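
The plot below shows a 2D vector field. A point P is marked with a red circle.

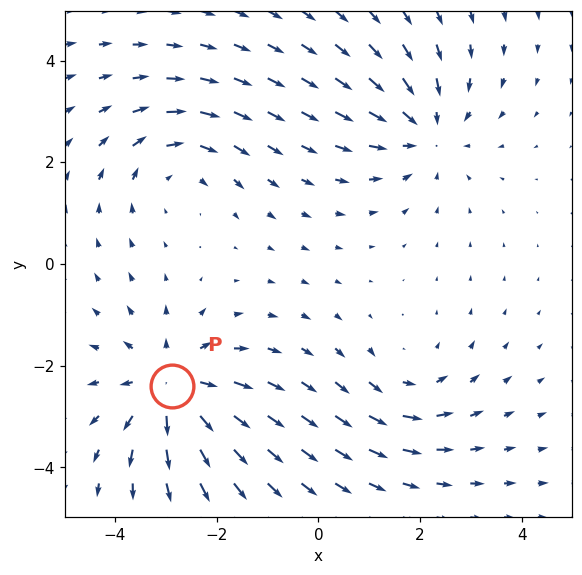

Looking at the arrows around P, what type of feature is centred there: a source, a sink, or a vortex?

source

At P (-2.9, -2.4) the arrows spread outward. Divergence about +4, curl ≈0 — positive divergence with near-zero curl is a source.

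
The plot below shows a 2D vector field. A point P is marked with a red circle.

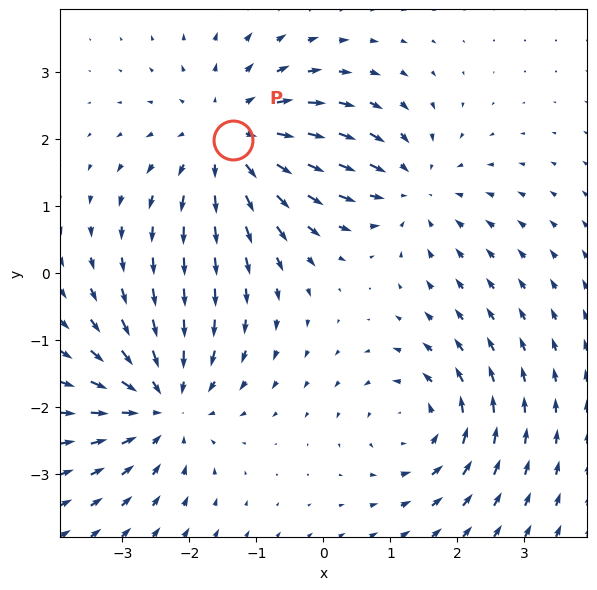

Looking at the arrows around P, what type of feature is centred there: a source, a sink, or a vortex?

source

At P (-1.4, 2.0) the arrows spread outward. Divergence about +4, curl ≈0 — positive divergence with near-zero curl is a source.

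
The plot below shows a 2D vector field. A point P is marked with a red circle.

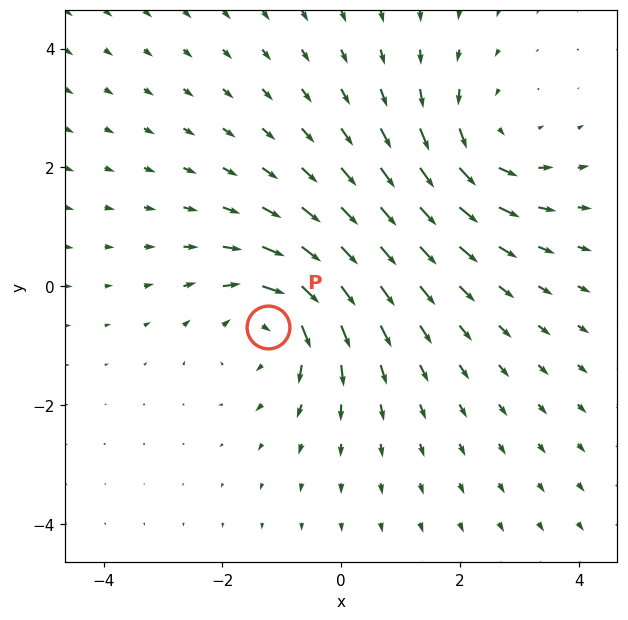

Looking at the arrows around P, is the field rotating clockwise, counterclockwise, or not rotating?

Near P at (-1.2, -0.7) the arrows circulate clockwise. The curl (z-component) there is about -4; negative curl means clockwise rotation.

clockwise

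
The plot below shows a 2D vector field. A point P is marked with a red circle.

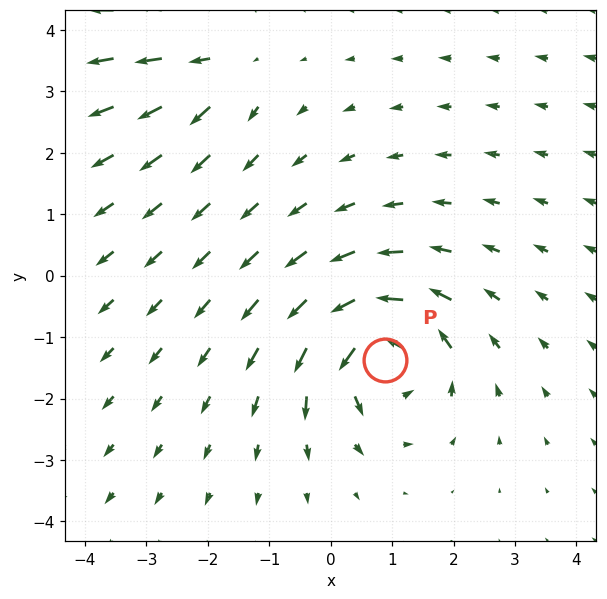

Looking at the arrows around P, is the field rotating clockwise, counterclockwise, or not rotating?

counterclockwise

Near P at (0.9, -1.4) the arrows circulate counterclockwise. The curl (z-component) there is about +6; positive curl means counterclockwise rotation.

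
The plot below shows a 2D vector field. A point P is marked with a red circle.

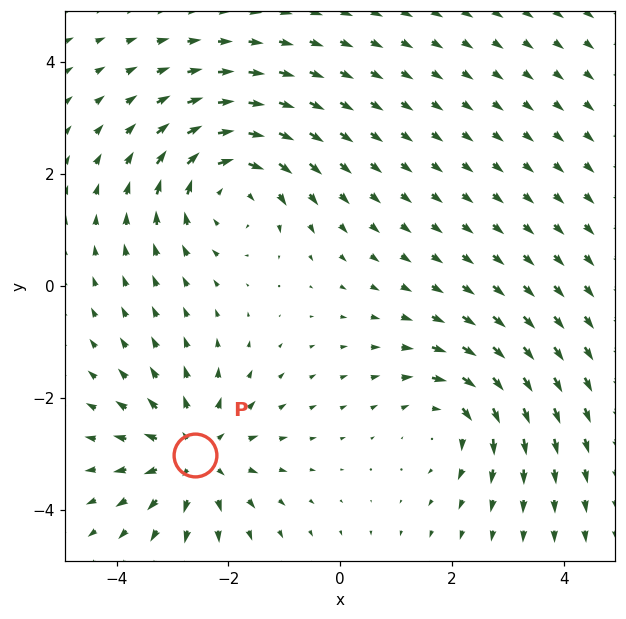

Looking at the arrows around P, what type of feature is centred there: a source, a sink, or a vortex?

At P (-2.6, -3.0) the arrows spread outward. Divergence about +4, curl ≈0 — positive divergence with near-zero curl is a source.

source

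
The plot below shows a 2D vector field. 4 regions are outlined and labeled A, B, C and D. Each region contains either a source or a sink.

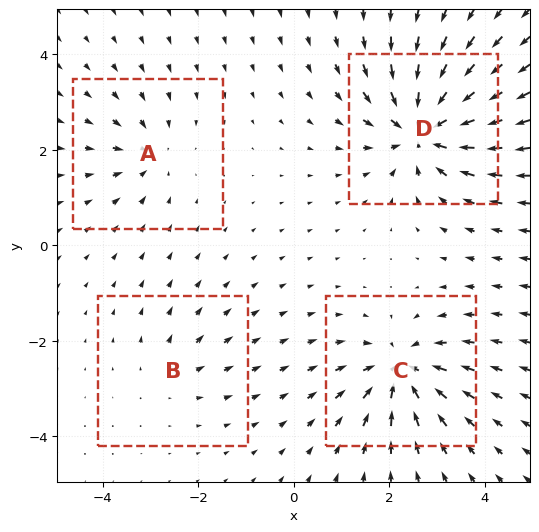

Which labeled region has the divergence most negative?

D

Divergence at each region's feature centre — A: about -4, B: about +2, C: about -6, D: about -8. Region D is most negative.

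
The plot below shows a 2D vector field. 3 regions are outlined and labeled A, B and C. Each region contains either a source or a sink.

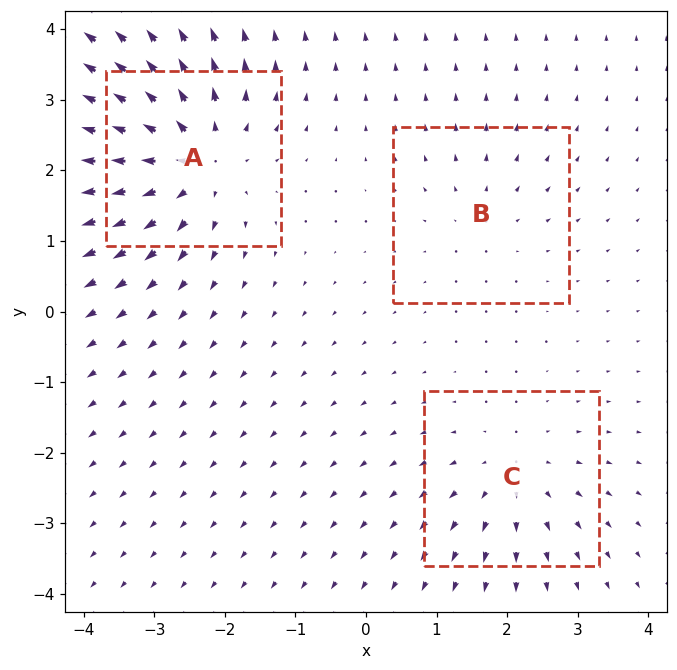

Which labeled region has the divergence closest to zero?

Divergence at each region's feature centre — A: about +5, B: about +2, C: about +3. Region B is closest to zero.

B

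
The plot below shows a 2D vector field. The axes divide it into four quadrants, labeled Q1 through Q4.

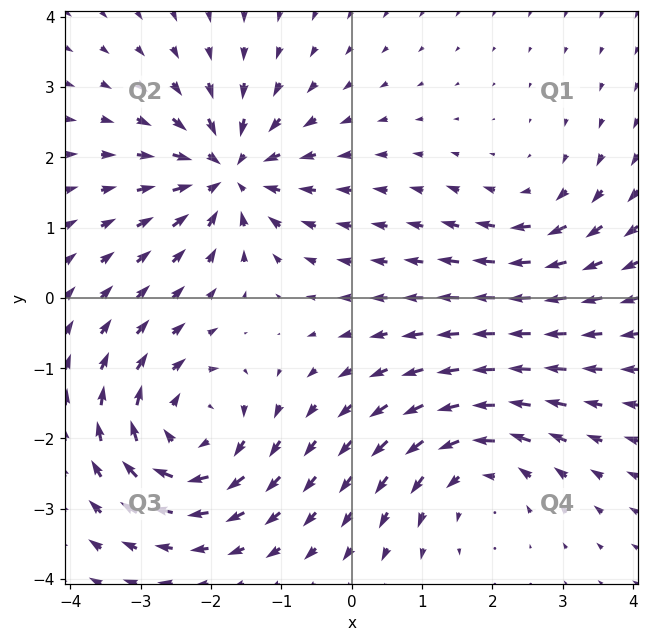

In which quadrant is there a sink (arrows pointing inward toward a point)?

Q2

The sink sits at approximately (-1.7, 1.8), which lies in quadrant Q2. The divergence there is about -6, negative as expected for a sink.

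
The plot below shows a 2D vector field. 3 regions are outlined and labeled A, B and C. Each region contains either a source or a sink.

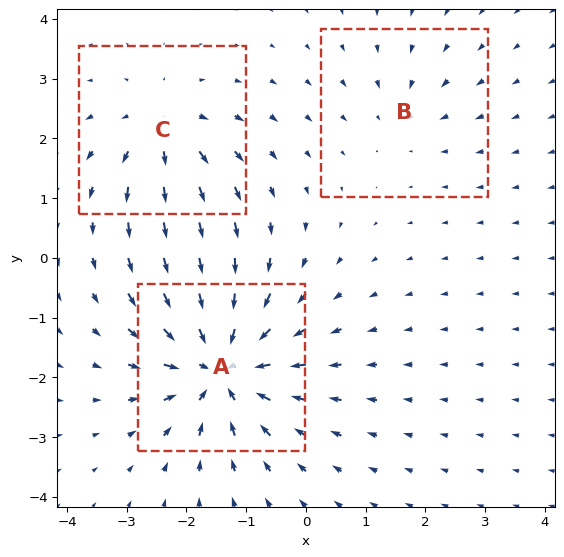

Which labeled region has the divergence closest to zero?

B

Divergence at each region's feature centre — A: about -6, B: about -2, C: about +3. Region B is closest to zero.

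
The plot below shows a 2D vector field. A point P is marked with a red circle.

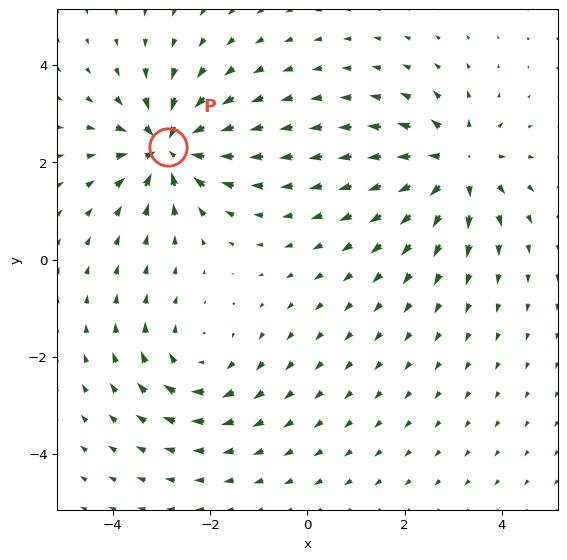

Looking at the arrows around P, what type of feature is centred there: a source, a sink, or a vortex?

sink

At P (-2.9, 2.3) the arrows converge inward. Divergence about -6, curl ≈0 — negative divergence with near-zero curl is a sink.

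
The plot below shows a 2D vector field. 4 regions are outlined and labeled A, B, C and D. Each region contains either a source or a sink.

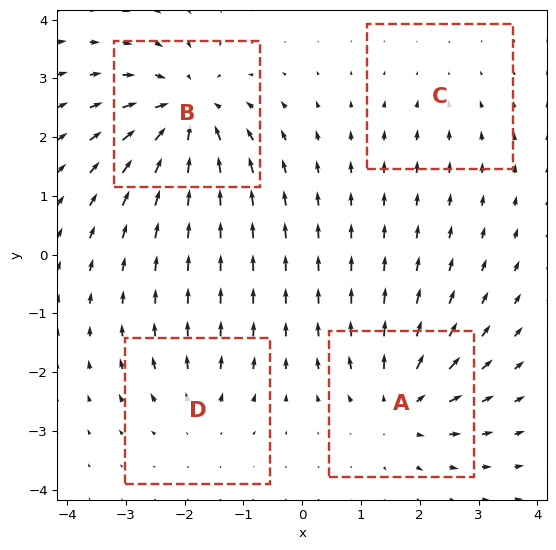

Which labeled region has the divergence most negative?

B

Divergence at each region's feature centre — A: about +6, B: about -7, C: about -2, D: about +3. Region B is most negative.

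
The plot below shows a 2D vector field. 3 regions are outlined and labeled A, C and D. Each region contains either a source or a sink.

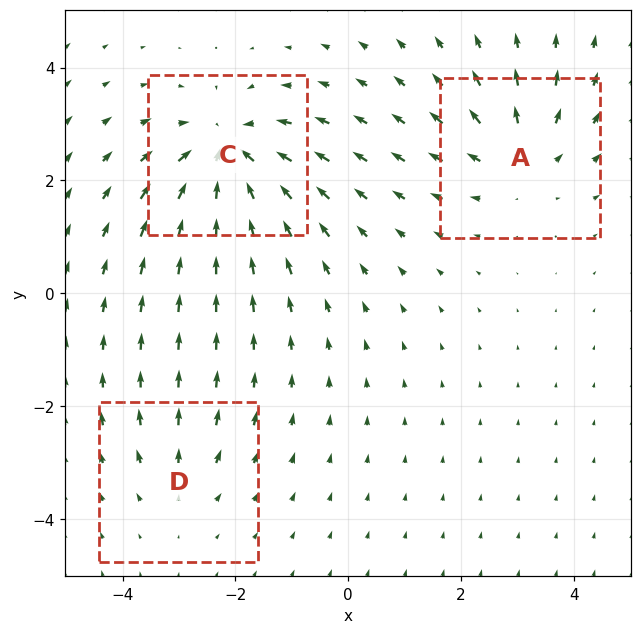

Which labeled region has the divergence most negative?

Divergence at each region's feature centre — A: about +3, C: about -5, D: about +2. Region C is most negative.

C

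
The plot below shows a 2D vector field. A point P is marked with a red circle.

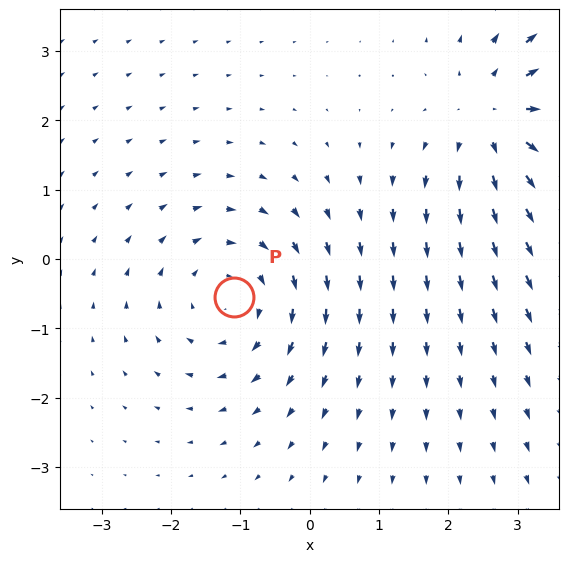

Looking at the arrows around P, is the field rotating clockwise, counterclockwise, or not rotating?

clockwise

Near P at (-1.1, -0.6) the arrows circulate clockwise. The curl (z-component) there is about -4; negative curl means clockwise rotation.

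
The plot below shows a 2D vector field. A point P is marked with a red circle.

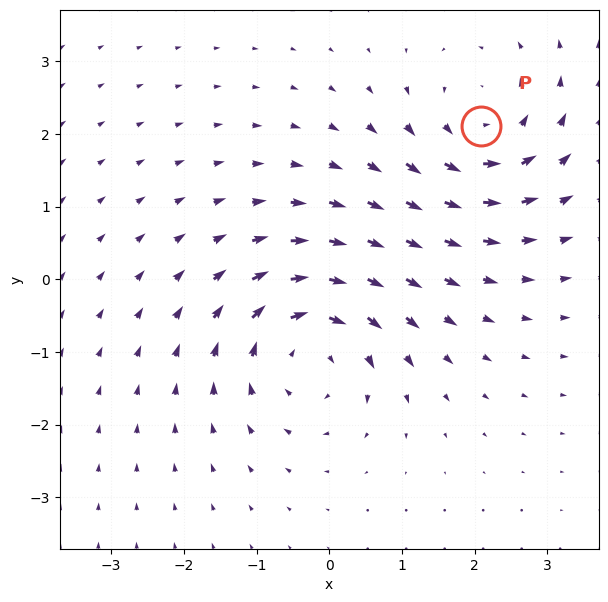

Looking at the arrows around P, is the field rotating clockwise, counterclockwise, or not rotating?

counterclockwise

Near P at (2.1, 2.1) the arrows circulate counterclockwise. The curl (z-component) there is about +4; positive curl means counterclockwise rotation.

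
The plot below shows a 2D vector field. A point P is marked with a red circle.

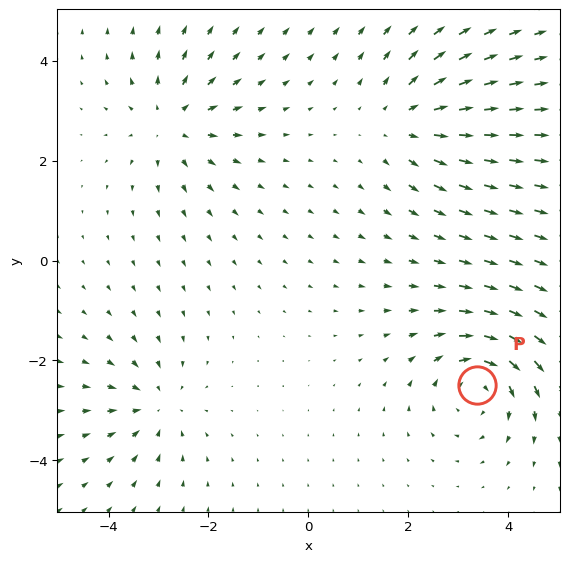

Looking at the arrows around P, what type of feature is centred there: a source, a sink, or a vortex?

vortex

At P (3.4, -2.5) the arrows circulate clockwise. Divergence ≈0, curl about -5 — near-zero divergence with nonzero curl is a vortex.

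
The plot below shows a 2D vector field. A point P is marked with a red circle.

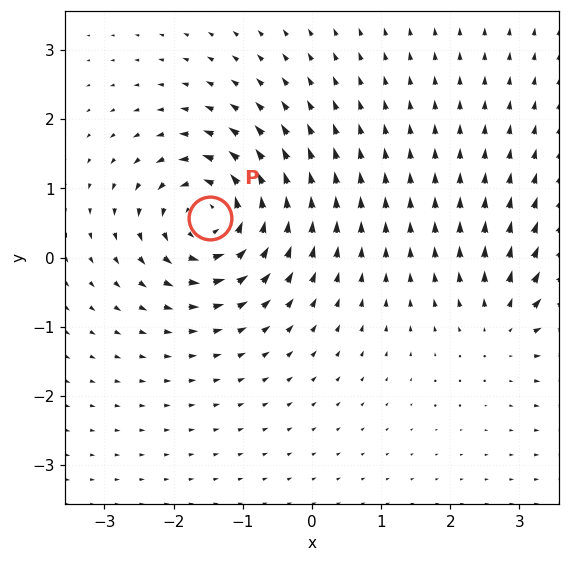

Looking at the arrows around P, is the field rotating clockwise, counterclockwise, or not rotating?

Near P at (-1.5, 0.6) the arrows circulate counterclockwise. The curl (z-component) there is about +6; positive curl means counterclockwise rotation.

counterclockwise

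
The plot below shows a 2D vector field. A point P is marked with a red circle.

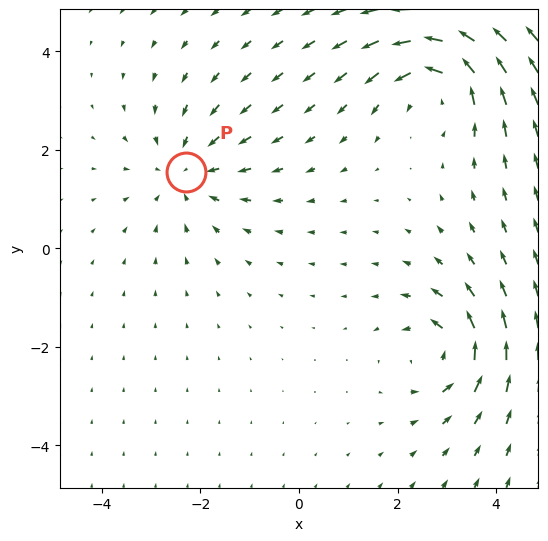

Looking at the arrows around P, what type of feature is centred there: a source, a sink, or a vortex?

sink

At P (-2.3, 1.6) the arrows converge inward. Divergence about -3, curl ≈0 — negative divergence with near-zero curl is a sink.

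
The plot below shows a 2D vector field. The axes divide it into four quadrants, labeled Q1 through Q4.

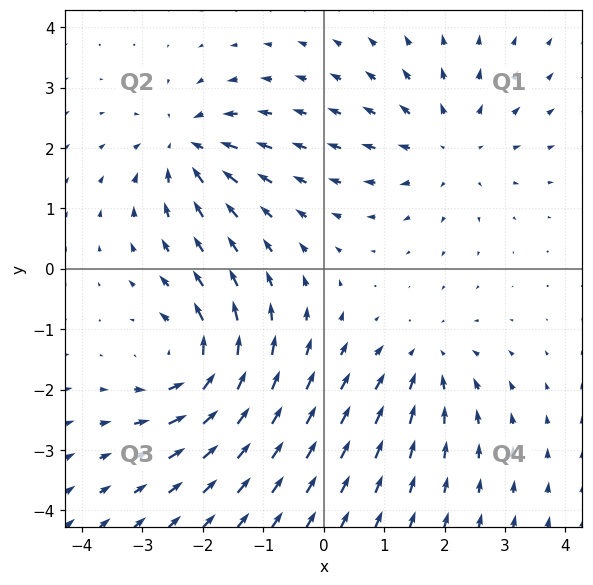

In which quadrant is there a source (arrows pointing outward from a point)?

Q1

The source sits at approximately (2.1, 2.0), which lies in quadrant Q1. The divergence there is about +3, positive as expected for a source.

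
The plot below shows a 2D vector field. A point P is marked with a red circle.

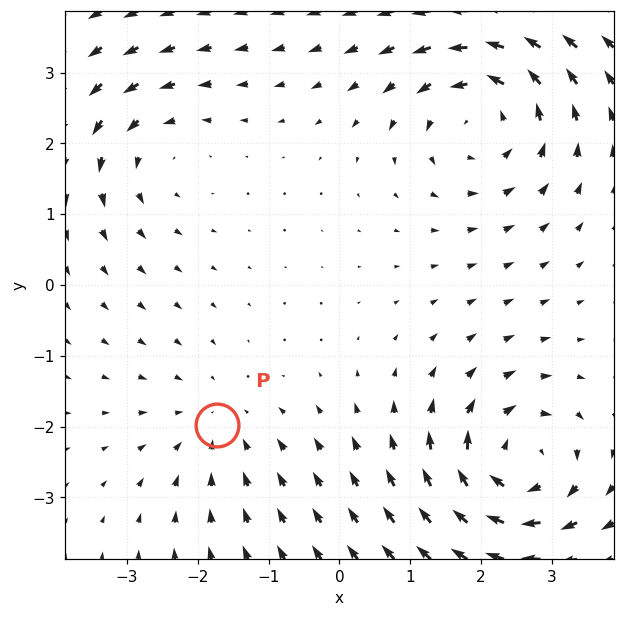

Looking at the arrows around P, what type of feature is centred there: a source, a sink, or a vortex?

At P (-1.7, -2.0) the arrows converge inward. Divergence about -2, curl ≈0 — negative divergence with near-zero curl is a sink.

sink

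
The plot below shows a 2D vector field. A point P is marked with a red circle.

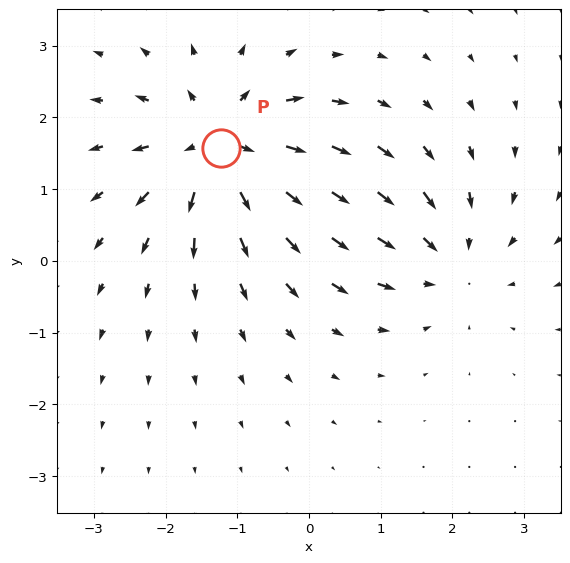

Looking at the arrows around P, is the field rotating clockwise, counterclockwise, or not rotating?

not rotating

Near P at (-1.2, 1.6) the arrows show no circulation. The curl there is ≈0.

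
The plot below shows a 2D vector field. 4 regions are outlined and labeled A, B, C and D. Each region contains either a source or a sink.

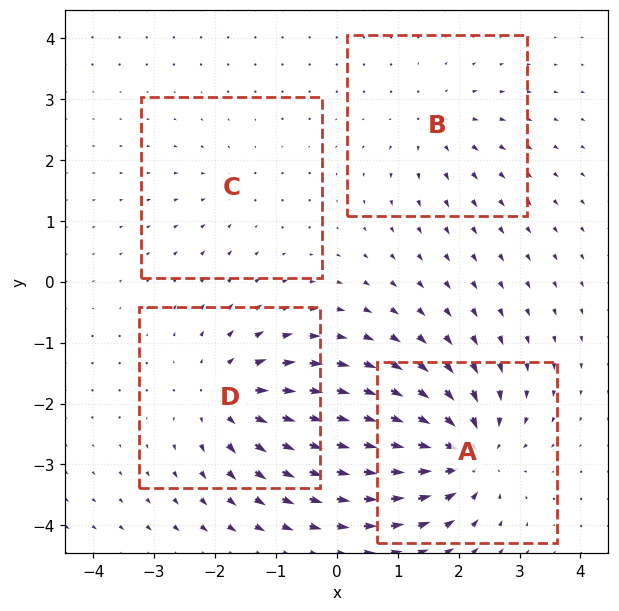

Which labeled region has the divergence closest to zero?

C

Divergence at each region's feature centre — A: about -8, B: about +4, C: about -2, D: about +6. Region C is closest to zero.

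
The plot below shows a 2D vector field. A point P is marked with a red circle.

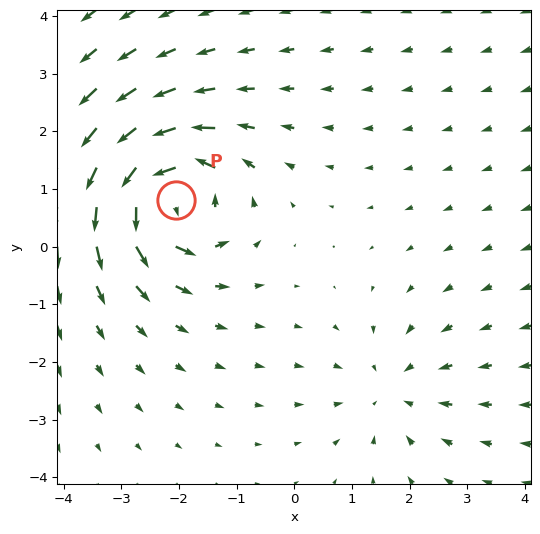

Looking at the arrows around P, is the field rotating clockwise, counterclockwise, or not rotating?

counterclockwise

Near P at (-2.0, 0.8) the arrows circulate counterclockwise. The curl (z-component) there is about +6; positive curl means counterclockwise rotation.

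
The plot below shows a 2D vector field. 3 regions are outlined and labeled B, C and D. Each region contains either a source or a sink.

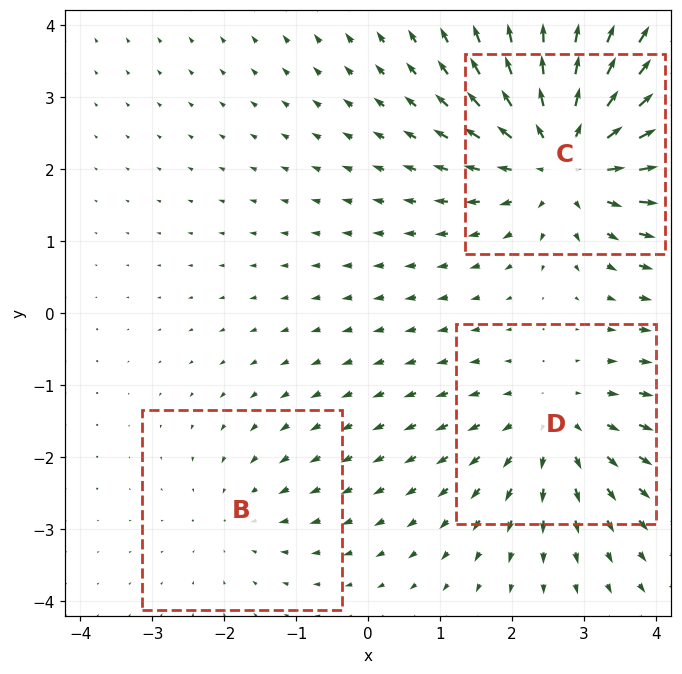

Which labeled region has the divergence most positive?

Divergence at each region's feature centre — B: about -2, C: about +5, D: about +3. Region C is most positive.

C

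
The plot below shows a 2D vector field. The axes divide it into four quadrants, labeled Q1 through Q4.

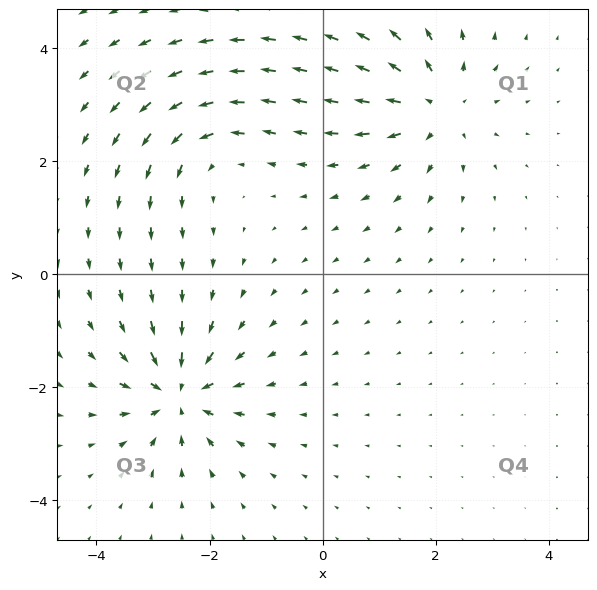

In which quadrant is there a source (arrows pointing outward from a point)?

The source sits at approximately (2.0, 3.0), which lies in quadrant Q1. The divergence there is about +5, positive as expected for a source.

Q1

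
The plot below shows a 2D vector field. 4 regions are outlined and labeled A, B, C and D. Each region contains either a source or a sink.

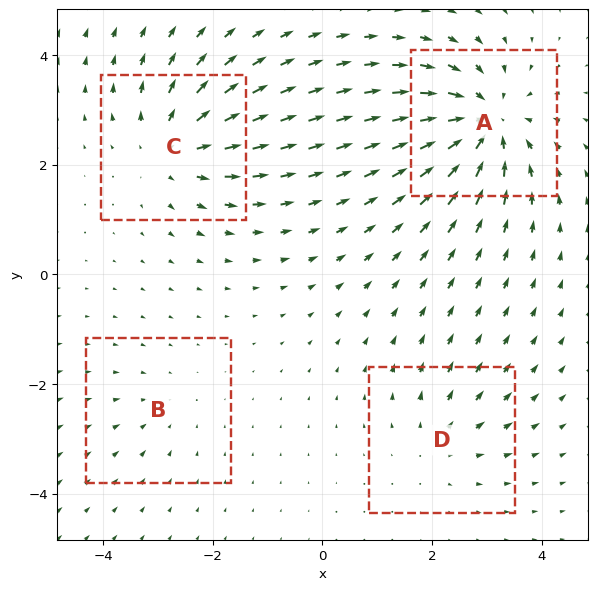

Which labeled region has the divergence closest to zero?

Divergence at each region's feature centre — A: about -7, B: about -2, C: about +5, D: about +3. Region B is closest to zero.

B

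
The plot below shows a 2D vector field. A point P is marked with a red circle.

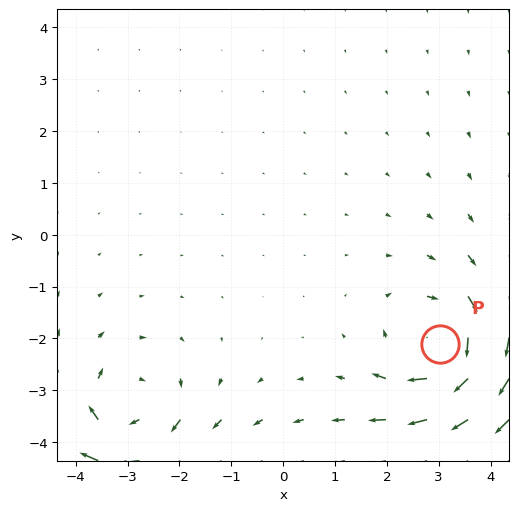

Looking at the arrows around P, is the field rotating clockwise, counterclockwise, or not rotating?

clockwise

Near P at (3.0, -2.1) the arrows circulate clockwise. The curl (z-component) there is about -3; negative curl means clockwise rotation.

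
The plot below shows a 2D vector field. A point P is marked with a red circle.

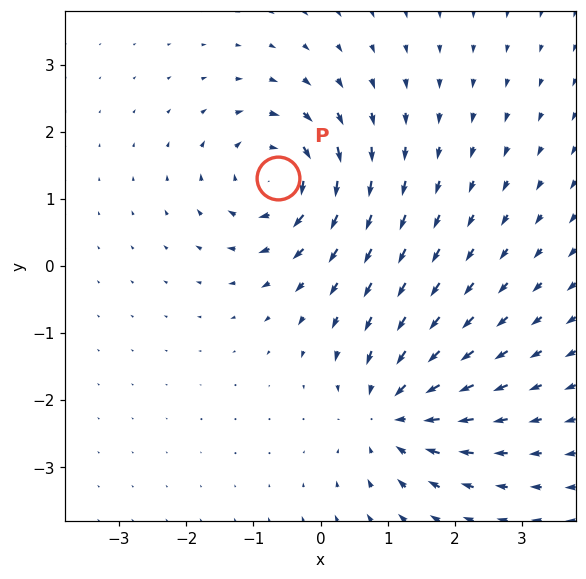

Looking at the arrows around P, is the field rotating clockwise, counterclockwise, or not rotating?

Near P at (-0.6, 1.3) the arrows circulate clockwise. The curl (z-component) there is about -5; negative curl means clockwise rotation.

clockwise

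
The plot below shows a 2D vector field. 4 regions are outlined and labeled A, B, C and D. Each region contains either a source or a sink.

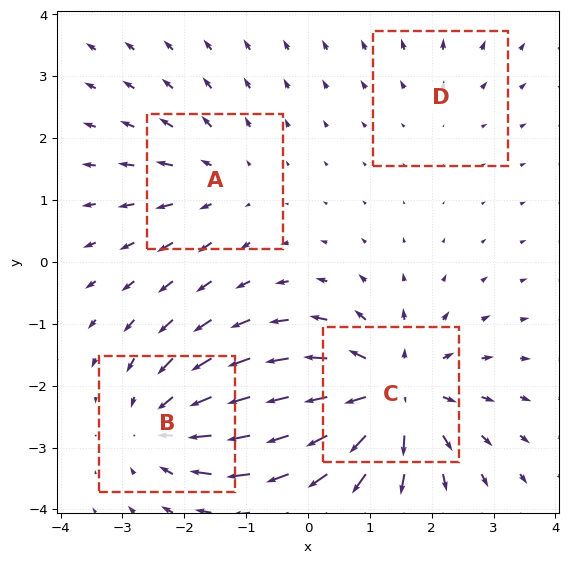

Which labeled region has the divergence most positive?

C

Divergence at each region's feature centre — A: about +3, B: about -5, C: about +7, D: about +2. Region C is most positive.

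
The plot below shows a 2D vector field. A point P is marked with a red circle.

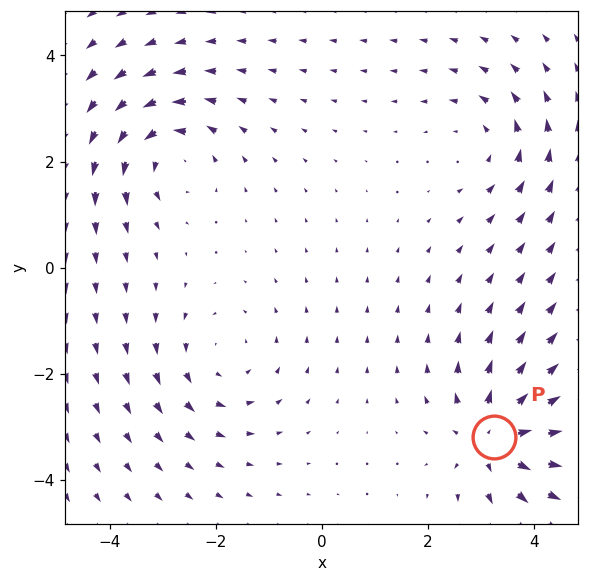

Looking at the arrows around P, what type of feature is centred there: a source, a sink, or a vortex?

At P (3.2, -3.2) the arrows spread outward. Divergence about +6, curl ≈0 — positive divergence with near-zero curl is a source.

source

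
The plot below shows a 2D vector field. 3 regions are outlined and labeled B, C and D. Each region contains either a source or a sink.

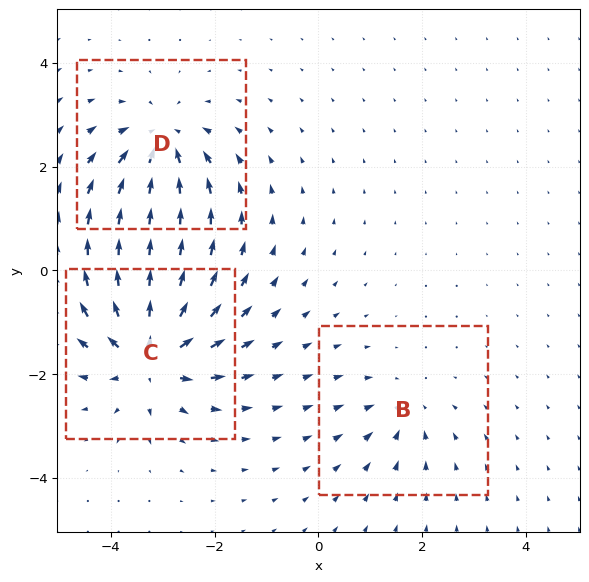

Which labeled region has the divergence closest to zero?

Divergence at each region's feature centre — B: about -3, C: about +6, D: about -4. Region B is closest to zero.

B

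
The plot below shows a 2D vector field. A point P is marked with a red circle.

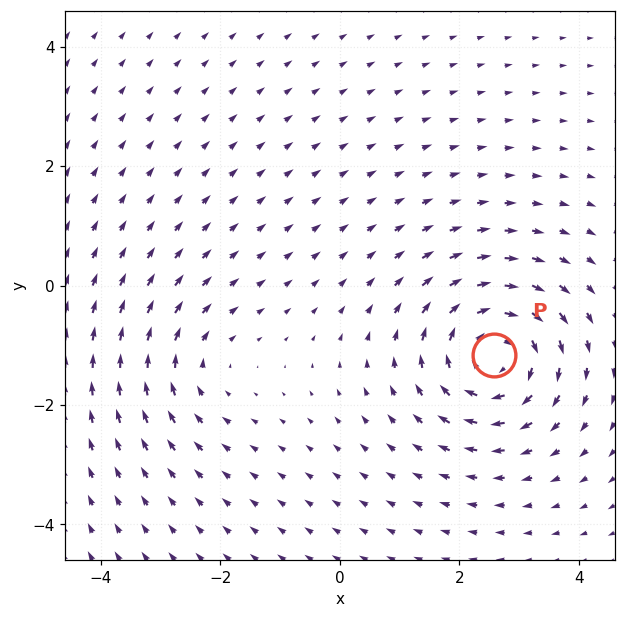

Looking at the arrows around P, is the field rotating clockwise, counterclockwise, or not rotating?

Near P at (2.6, -1.2) the arrows circulate clockwise. The curl (z-component) there is about -5; negative curl means clockwise rotation.

clockwise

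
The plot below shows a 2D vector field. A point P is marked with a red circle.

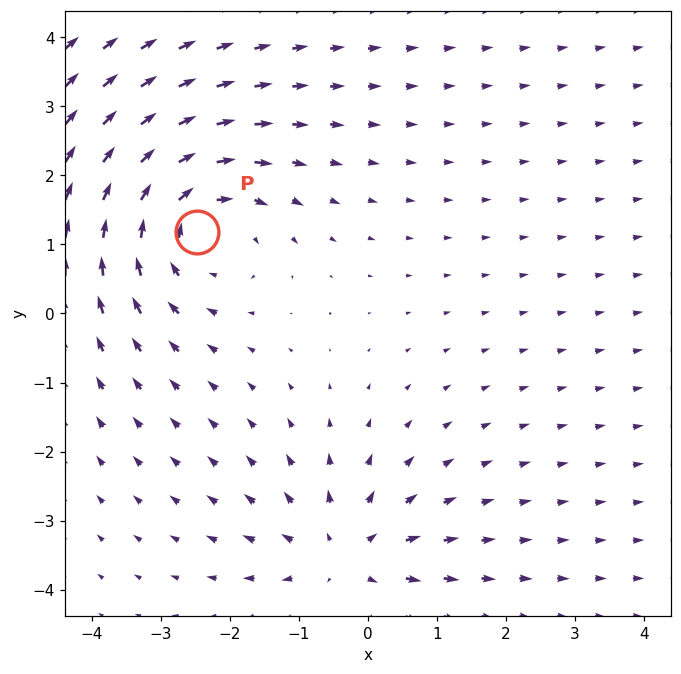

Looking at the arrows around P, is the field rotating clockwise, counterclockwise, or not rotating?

clockwise

Near P at (-2.5, 1.2) the arrows circulate clockwise. The curl (z-component) there is about -4; negative curl means clockwise rotation.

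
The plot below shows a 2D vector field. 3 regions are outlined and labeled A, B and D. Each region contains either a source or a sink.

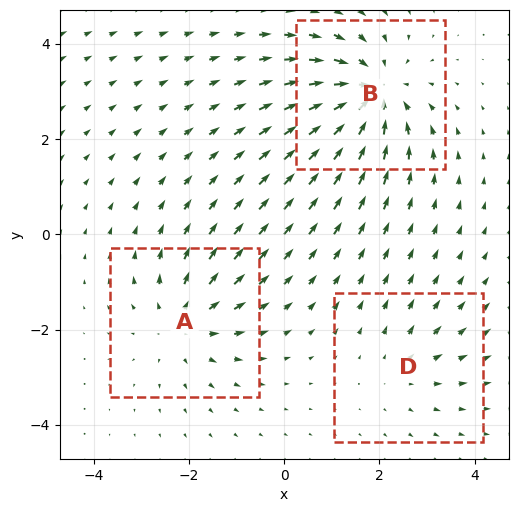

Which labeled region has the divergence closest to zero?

Divergence at each region's feature centre — A: about +3, B: about -5, D: about +2. Region D is closest to zero.

D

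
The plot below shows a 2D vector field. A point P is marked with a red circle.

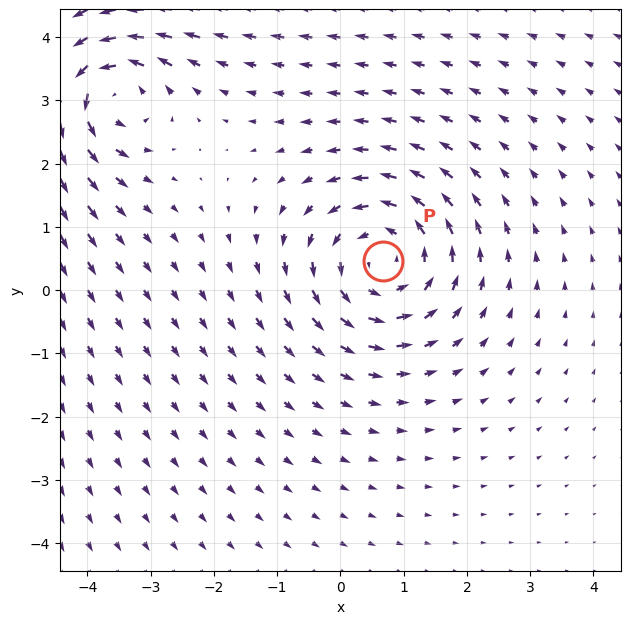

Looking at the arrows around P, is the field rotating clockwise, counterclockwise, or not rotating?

counterclockwise

Near P at (0.7, 0.5) the arrows circulate counterclockwise. The curl (z-component) there is about +3; positive curl means counterclockwise rotation.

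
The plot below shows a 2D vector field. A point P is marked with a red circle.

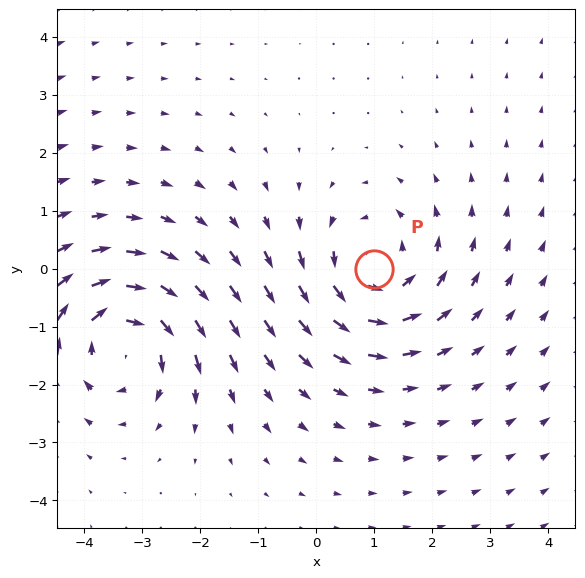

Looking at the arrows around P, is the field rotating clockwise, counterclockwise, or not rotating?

Near P at (1.0, -0.0) the arrows circulate counterclockwise. The curl (z-component) there is about +3; positive curl means counterclockwise rotation.

counterclockwise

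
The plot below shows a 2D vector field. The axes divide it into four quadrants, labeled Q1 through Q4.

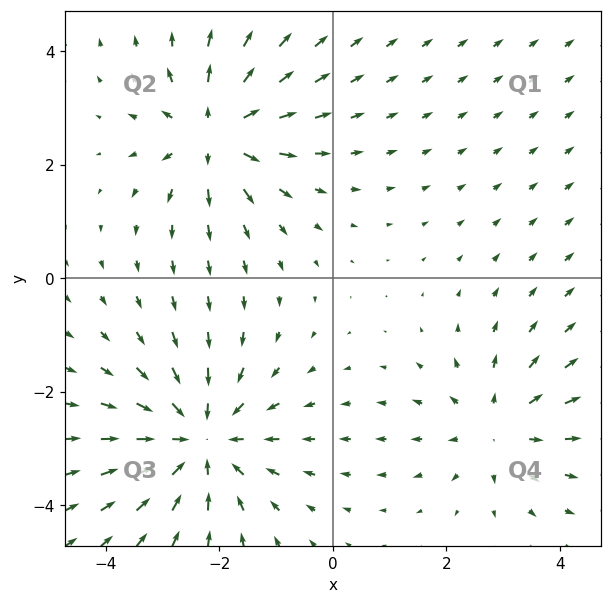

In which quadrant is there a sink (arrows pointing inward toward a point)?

The sink sits at approximately (-2.3, -2.8), which lies in quadrant Q3. The divergence there is about -4, negative as expected for a sink.

Q3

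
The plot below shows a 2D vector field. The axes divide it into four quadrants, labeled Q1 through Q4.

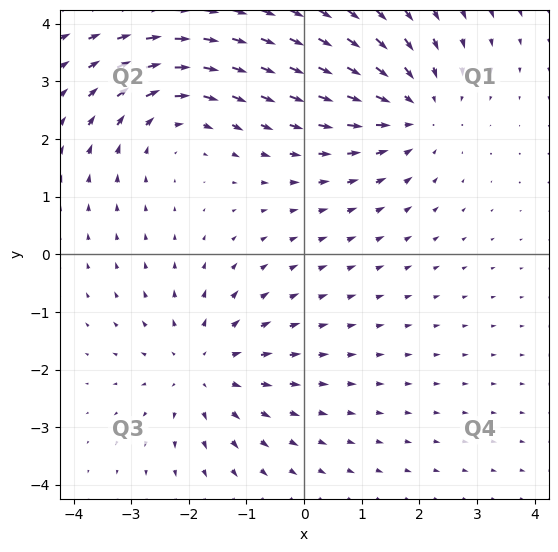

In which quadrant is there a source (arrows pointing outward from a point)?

Q3

The source sits at approximately (-1.7, -2.0), which lies in quadrant Q3. The divergence there is about +3, positive as expected for a source.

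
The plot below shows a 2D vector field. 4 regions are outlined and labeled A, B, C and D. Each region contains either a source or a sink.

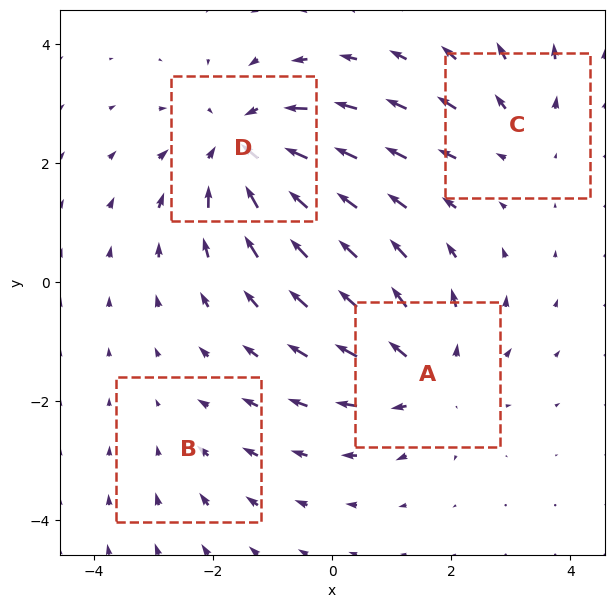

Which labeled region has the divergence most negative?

Divergence at each region's feature centre — A: about +5, B: about -2, C: about +3, D: about -6. Region D is most negative.

D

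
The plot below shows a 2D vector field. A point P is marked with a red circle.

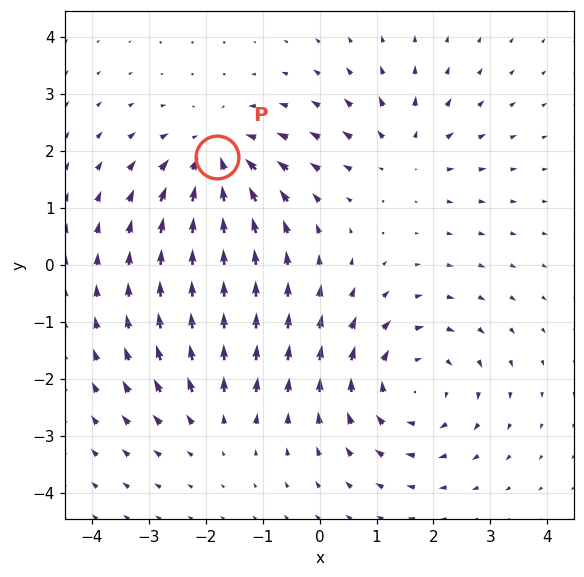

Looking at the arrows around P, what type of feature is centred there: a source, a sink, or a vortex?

sink

At P (-1.8, 1.9) the arrows converge inward. Divergence about -5, curl ≈0 — negative divergence with near-zero curl is a sink.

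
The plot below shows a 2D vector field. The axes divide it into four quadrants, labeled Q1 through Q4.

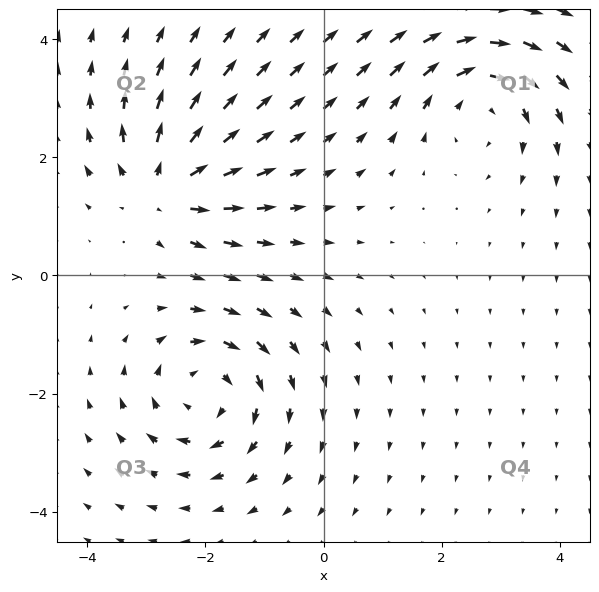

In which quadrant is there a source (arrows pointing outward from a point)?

Q2

The source sits at approximately (-2.7, 1.5), which lies in quadrant Q2. The divergence there is about +6, positive as expected for a source.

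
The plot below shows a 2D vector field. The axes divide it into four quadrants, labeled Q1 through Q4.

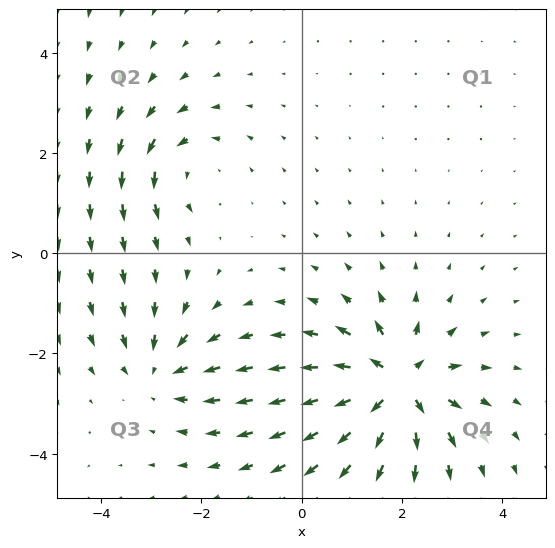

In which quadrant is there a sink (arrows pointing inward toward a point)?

Q3

The sink sits at approximately (-2.8, -2.3), which lies in quadrant Q3. The divergence there is about -3, negative as expected for a sink.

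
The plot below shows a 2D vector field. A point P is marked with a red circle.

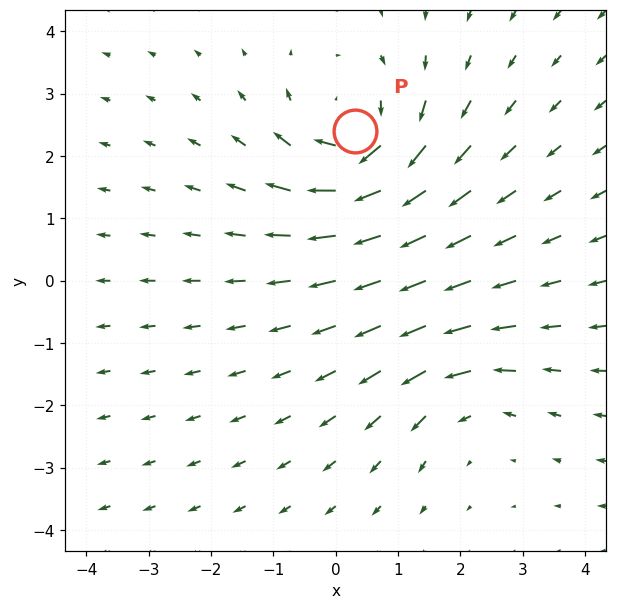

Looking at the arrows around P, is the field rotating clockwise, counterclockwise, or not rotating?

Near P at (0.3, 2.4) the arrows circulate clockwise. The curl (z-component) there is about -5; negative curl means clockwise rotation.

clockwise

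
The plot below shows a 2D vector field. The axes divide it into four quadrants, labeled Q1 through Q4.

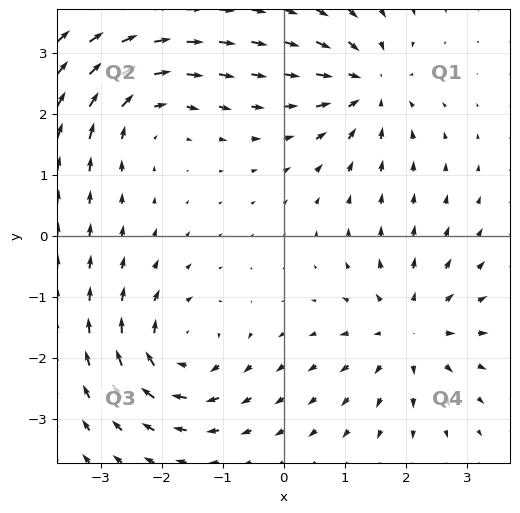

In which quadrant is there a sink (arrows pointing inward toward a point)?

The sink sits at approximately (1.4, 2.5), which lies in quadrant Q1. The divergence there is about -3, negative as expected for a sink.

Q1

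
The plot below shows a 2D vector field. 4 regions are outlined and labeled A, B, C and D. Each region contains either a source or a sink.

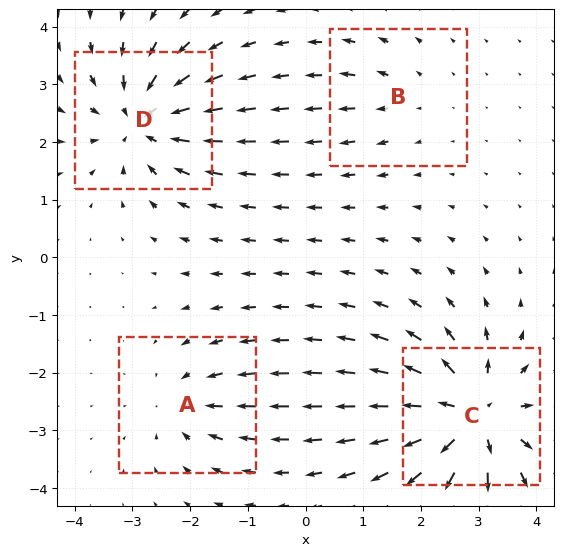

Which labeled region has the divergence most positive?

C

Divergence at each region's feature centre — A: about -4, B: about +2, C: about +8, D: about -6. Region C is most positive.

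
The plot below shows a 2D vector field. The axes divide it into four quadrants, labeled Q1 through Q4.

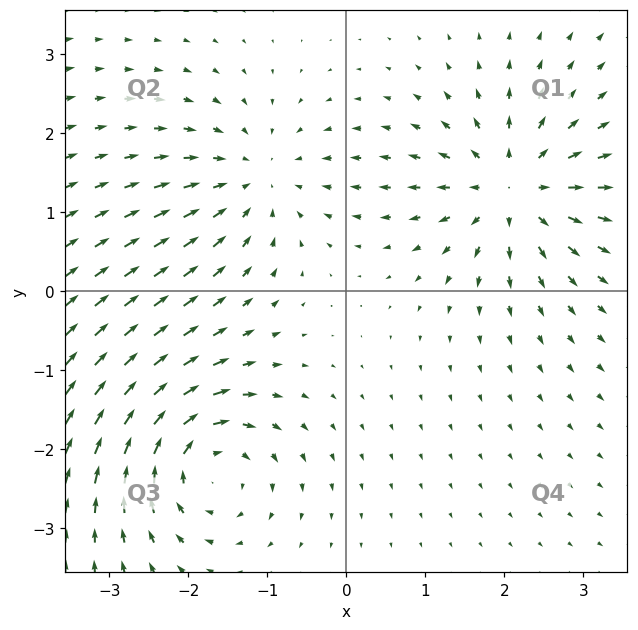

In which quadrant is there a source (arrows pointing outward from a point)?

Q1

The source sits at approximately (2.1, 1.3), which lies in quadrant Q1. The divergence there is about +7, positive as expected for a source.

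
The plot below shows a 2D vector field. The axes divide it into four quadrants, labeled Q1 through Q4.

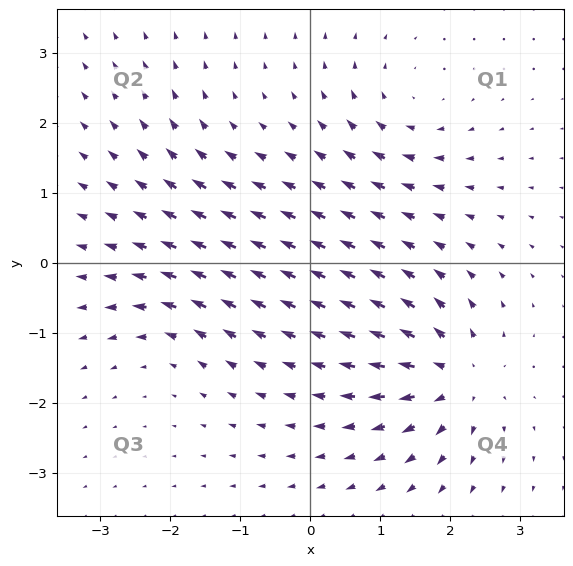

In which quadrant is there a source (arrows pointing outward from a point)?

The source sits at approximately (2.1, -1.6), which lies in quadrant Q4. The divergence there is about +7, positive as expected for a source.

Q4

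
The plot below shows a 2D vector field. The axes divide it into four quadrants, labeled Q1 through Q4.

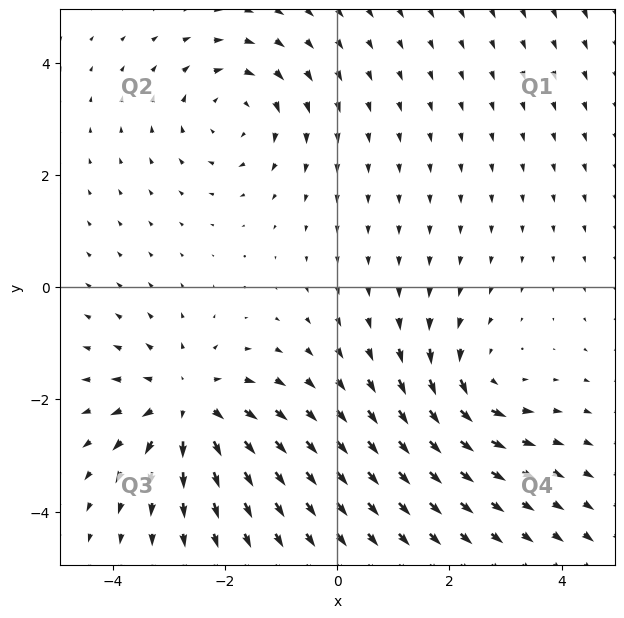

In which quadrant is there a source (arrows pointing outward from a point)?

Q3

The source sits at approximately (-2.7, -2.1), which lies in quadrant Q3. The divergence there is about +4, positive as expected for a source.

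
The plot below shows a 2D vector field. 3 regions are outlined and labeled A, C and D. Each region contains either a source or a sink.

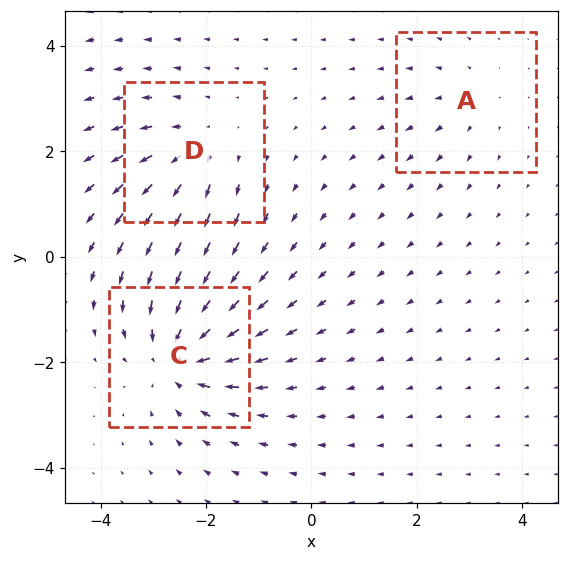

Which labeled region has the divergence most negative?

Divergence at each region's feature centre — A: about +2, C: about -5, D: about +3. Region C is most negative.

C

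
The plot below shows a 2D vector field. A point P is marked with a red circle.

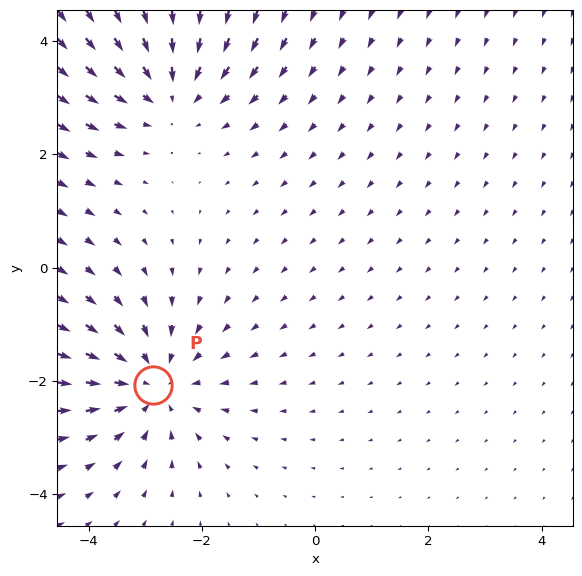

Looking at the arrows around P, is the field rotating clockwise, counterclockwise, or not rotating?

not rotating

Near P at (-2.9, -2.1) the arrows show no circulation. The curl there is ≈0.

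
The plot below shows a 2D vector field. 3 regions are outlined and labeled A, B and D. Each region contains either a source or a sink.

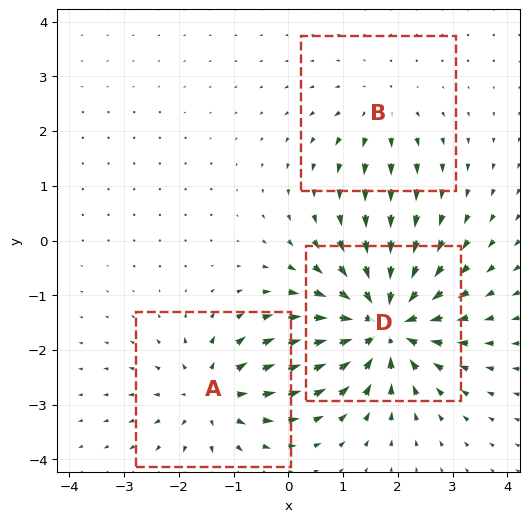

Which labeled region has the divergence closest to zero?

B

Divergence at each region's feature centre — A: about +4, B: about +2, D: about -6. Region B is closest to zero.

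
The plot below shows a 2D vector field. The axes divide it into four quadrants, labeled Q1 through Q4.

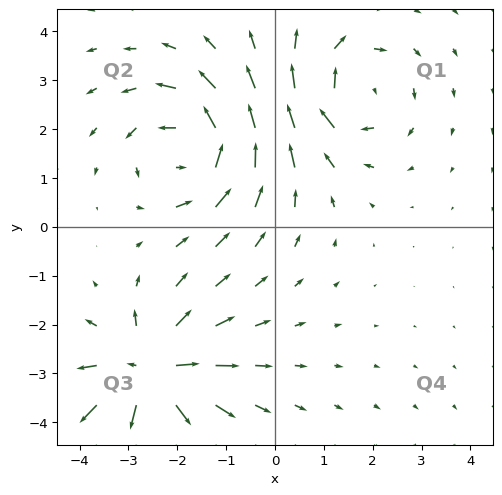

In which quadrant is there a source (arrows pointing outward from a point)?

Q3

The source sits at approximately (-2.6, -3.0), which lies in quadrant Q3. The divergence there is about +6, positive as expected for a source.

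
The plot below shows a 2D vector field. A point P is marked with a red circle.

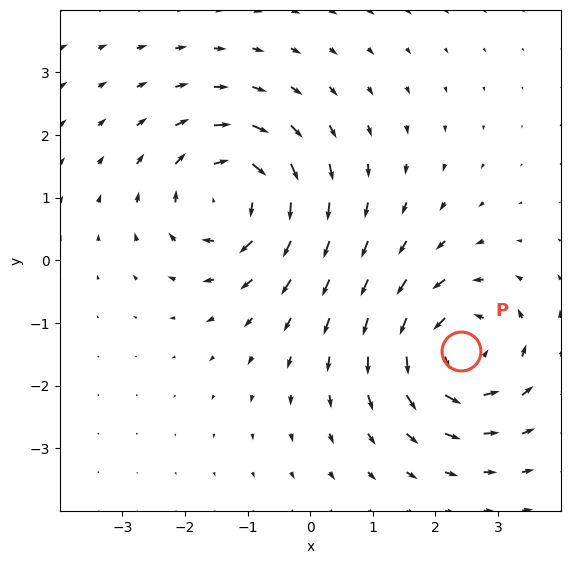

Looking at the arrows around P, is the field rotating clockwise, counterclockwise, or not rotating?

Near P at (2.4, -1.4) the arrows circulate counterclockwise. The curl (z-component) there is about +6; positive curl means counterclockwise rotation.

counterclockwise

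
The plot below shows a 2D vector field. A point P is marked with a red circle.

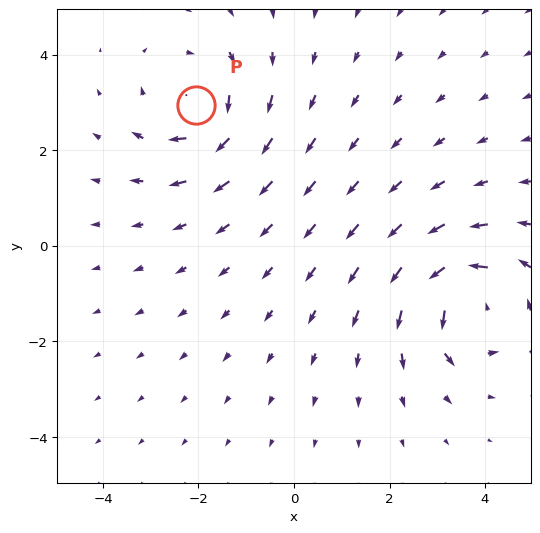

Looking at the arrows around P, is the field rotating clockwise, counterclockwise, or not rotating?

clockwise

Near P at (-2.0, 2.9) the arrows circulate clockwise. The curl (z-component) there is about -4; negative curl means clockwise rotation.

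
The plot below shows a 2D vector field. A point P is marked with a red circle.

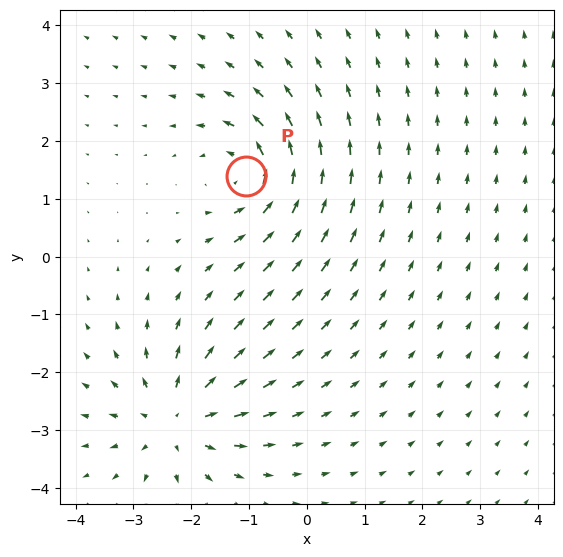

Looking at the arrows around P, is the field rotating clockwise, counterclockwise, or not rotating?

counterclockwise

Near P at (-1.1, 1.4) the arrows circulate counterclockwise. The curl (z-component) there is about +4; positive curl means counterclockwise rotation.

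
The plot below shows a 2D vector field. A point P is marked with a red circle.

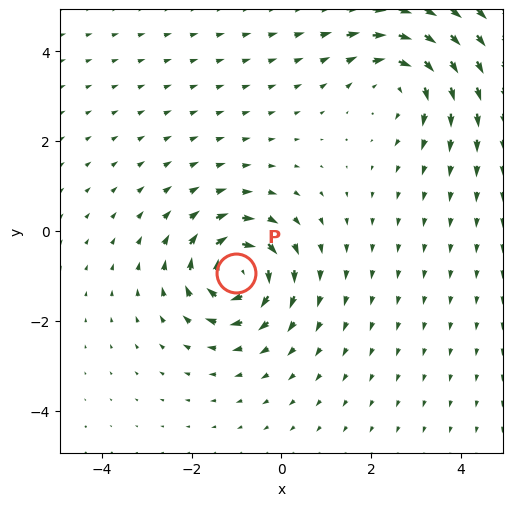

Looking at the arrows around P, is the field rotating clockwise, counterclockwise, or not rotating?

Near P at (-1.0, -0.9) the arrows circulate clockwise. The curl (z-component) there is about -7; negative curl means clockwise rotation.

clockwise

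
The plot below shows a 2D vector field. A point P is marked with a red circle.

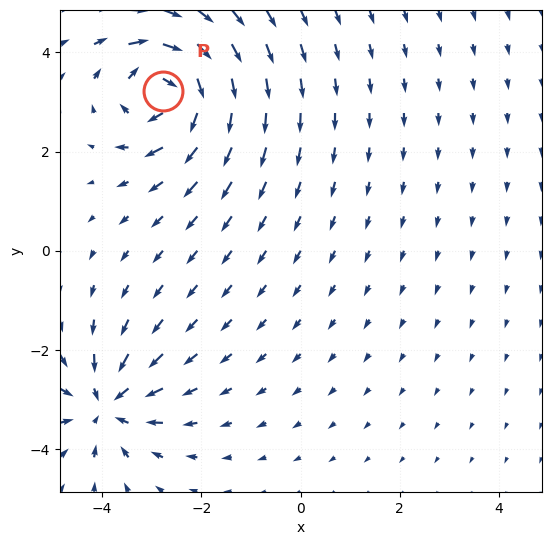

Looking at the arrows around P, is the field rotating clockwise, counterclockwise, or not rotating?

Near P at (-2.8, 3.2) the arrows circulate clockwise. The curl (z-component) there is about -5; negative curl means clockwise rotation.

clockwise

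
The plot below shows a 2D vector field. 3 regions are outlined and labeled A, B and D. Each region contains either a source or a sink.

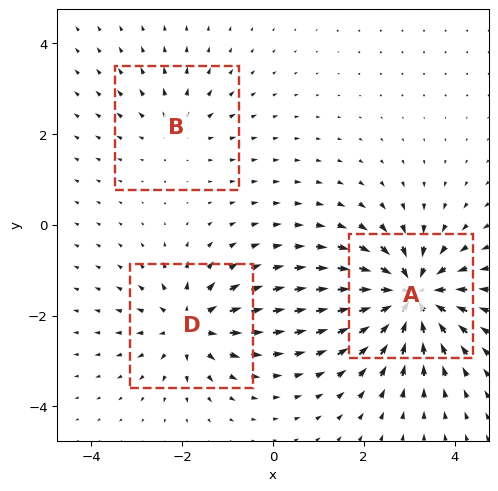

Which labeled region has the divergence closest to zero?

Divergence at each region's feature centre — A: about -6, B: about +2, D: about +4. Region B is closest to zero.

B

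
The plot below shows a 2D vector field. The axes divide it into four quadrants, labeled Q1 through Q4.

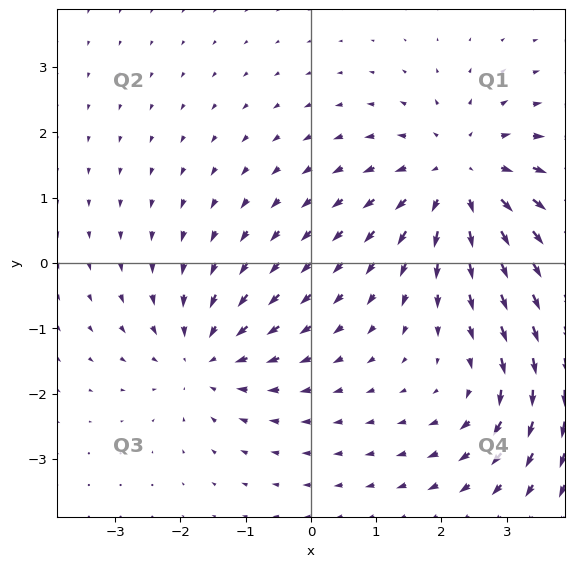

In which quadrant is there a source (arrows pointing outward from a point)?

The source sits at approximately (2.3, 1.3), which lies in quadrant Q1. The divergence there is about +4, positive as expected for a source.

Q1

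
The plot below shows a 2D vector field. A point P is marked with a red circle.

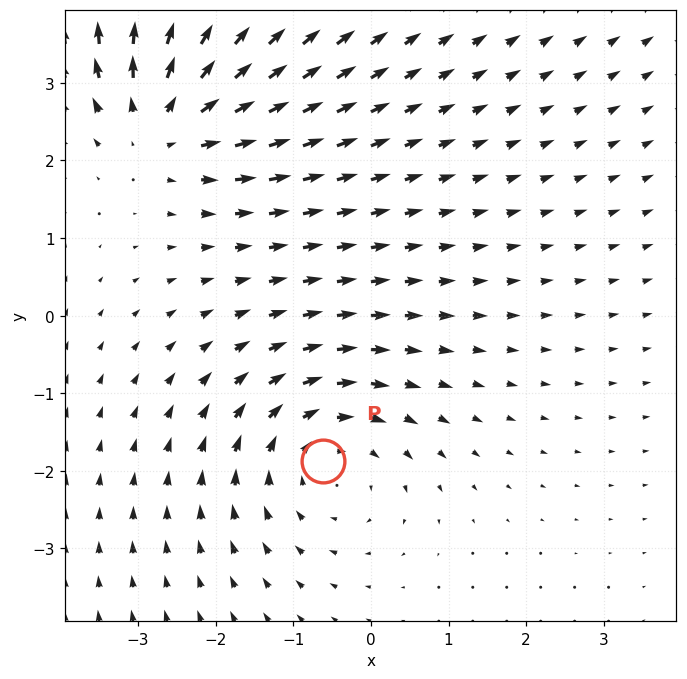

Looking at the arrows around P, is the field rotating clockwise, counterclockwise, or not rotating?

clockwise

Near P at (-0.6, -1.9) the arrows circulate clockwise. The curl (z-component) there is about -3; negative curl means clockwise rotation.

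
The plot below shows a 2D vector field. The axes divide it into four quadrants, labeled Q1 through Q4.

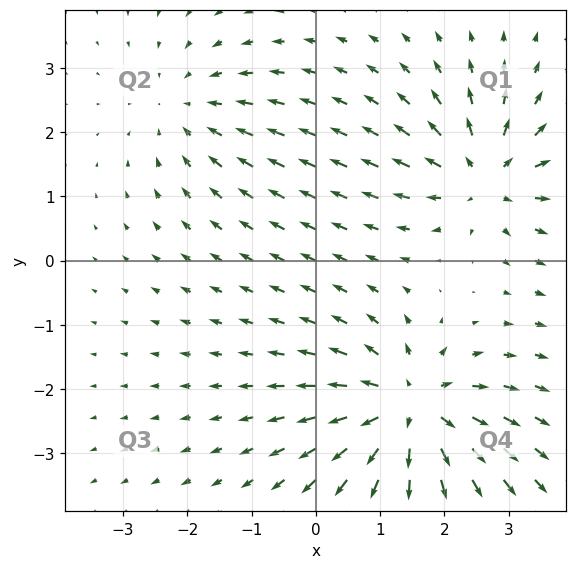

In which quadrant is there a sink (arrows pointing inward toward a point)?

Q2

The sink sits at approximately (-2.0, 2.4), which lies in quadrant Q2. The divergence there is about -2, negative as expected for a sink.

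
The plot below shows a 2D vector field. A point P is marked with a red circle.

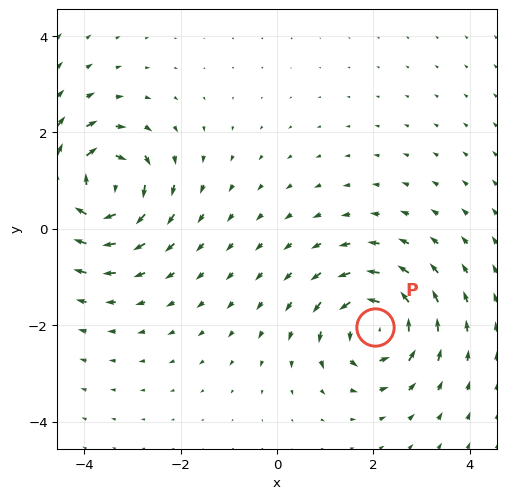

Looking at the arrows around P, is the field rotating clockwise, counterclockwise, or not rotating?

counterclockwise

Near P at (2.0, -2.0) the arrows circulate counterclockwise. The curl (z-component) there is about +4; positive curl means counterclockwise rotation.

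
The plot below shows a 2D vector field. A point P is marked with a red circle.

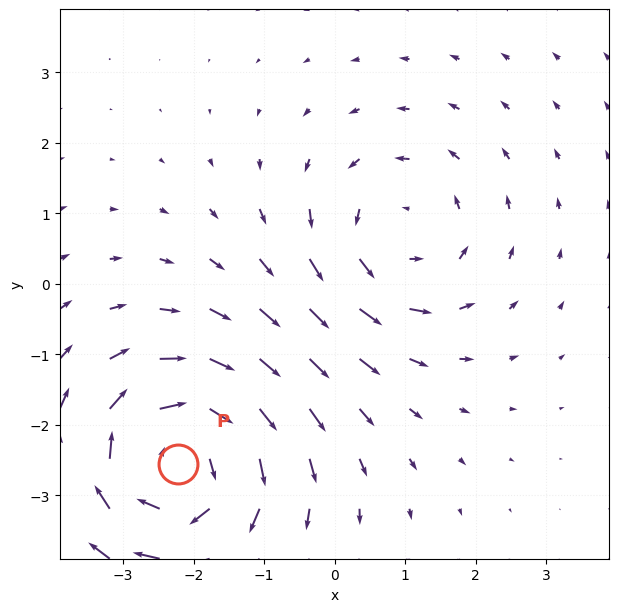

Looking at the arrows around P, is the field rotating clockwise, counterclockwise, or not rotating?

clockwise

Near P at (-2.2, -2.6) the arrows circulate clockwise. The curl (z-component) there is about -4; negative curl means clockwise rotation.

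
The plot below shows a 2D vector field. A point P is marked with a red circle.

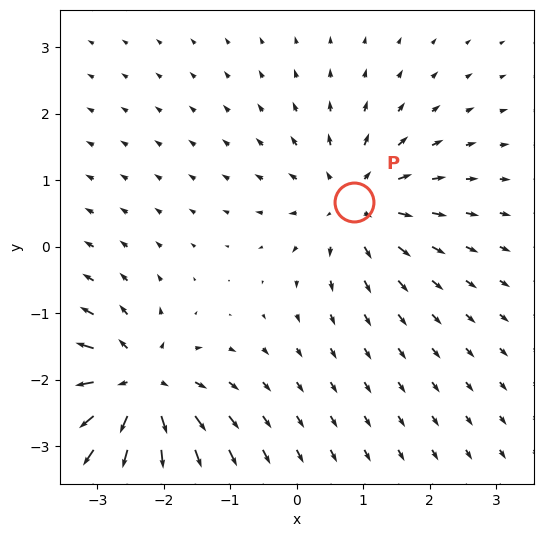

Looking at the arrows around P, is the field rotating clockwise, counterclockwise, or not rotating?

Near P at (0.9, 0.7) the arrows show no circulation. The curl there is ≈0.

not rotating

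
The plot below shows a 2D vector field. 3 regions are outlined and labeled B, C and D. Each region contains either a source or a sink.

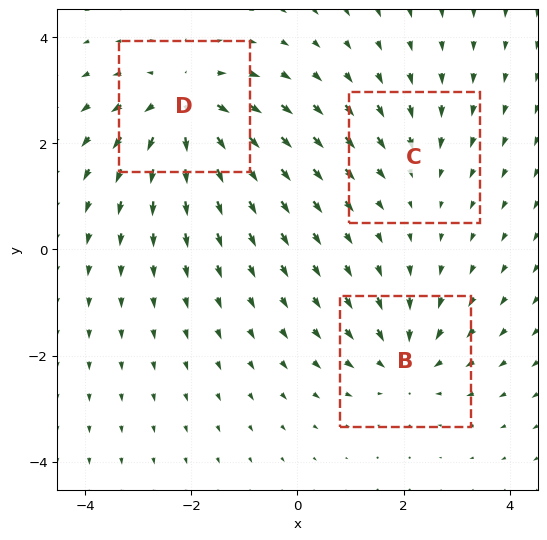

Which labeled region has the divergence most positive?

Divergence at each region's feature centre — B: about -3, C: about -2, D: about +5. Region D is most positive.

D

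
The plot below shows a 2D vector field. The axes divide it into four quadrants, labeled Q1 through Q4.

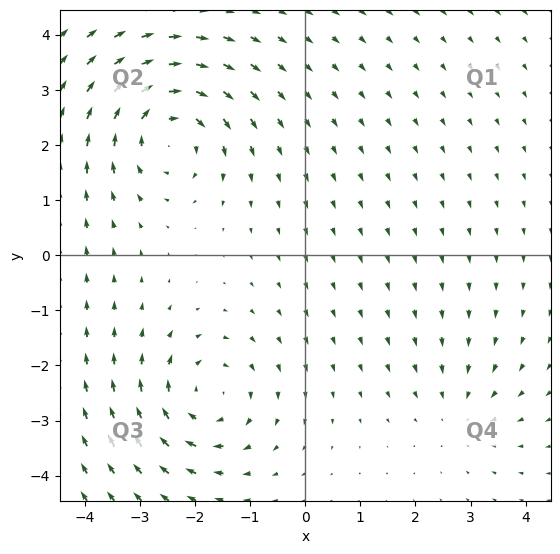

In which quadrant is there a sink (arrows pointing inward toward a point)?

The sink sits at approximately (2.8, -2.8), which lies in quadrant Q4. The divergence there is about -2, negative as expected for a sink.

Q4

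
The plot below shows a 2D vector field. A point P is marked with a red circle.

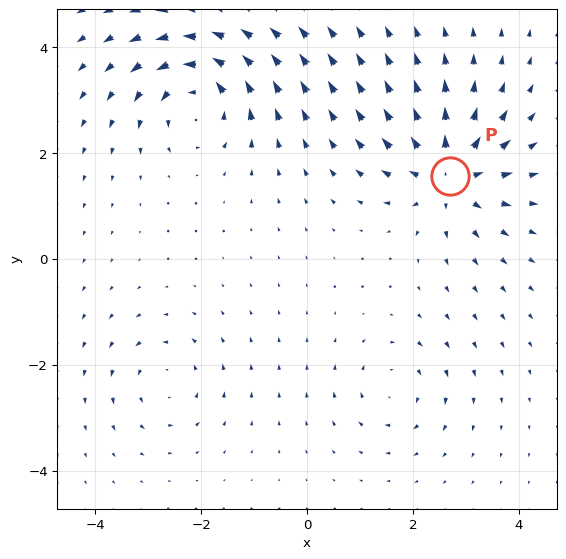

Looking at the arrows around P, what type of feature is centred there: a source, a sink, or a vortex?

At P (2.7, 1.6) the arrows spread outward. Divergence about +6, curl ≈0 — positive divergence with near-zero curl is a source.

source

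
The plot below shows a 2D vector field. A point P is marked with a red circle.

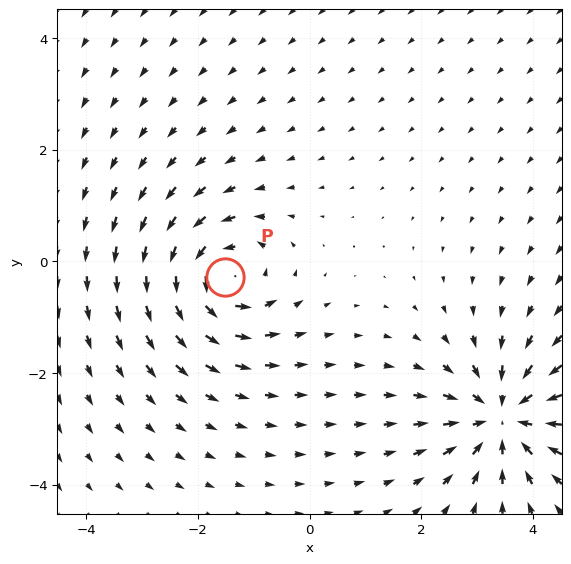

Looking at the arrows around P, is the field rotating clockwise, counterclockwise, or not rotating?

Near P at (-1.5, -0.3) the arrows circulate counterclockwise. The curl (z-component) there is about +5; positive curl means counterclockwise rotation.

counterclockwise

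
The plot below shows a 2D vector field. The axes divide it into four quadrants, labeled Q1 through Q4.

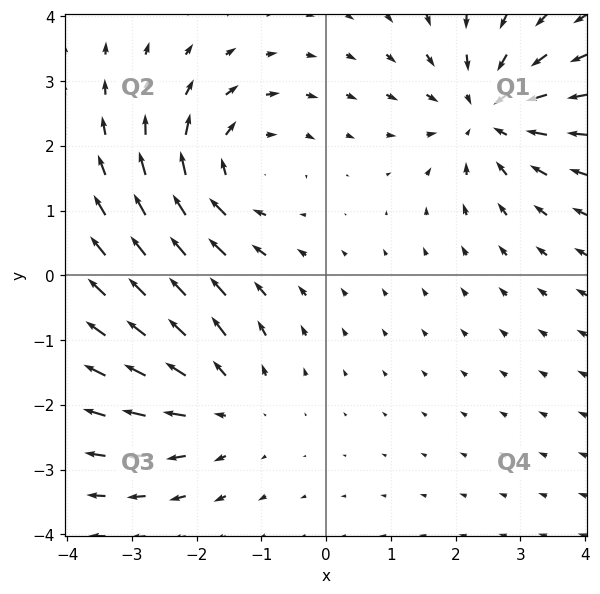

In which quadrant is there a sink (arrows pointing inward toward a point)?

The sink sits at approximately (2.5, 2.5), which lies in quadrant Q1. The divergence there is about -4, negative as expected for a sink.

Q1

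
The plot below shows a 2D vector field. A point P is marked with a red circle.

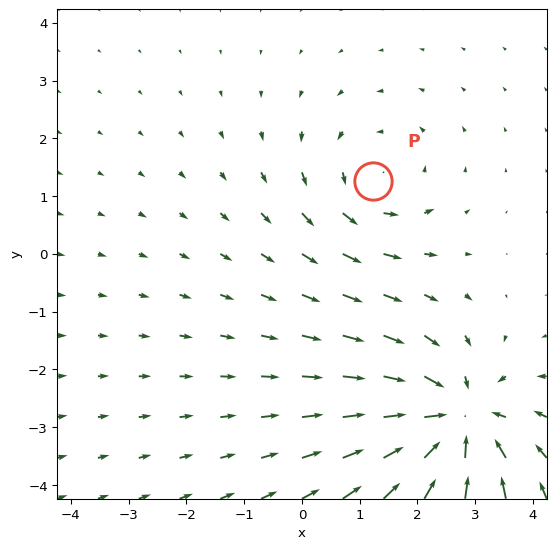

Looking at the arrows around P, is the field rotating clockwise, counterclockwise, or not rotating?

counterclockwise

Near P at (1.2, 1.3) the arrows circulate counterclockwise. The curl (z-component) there is about +3; positive curl means counterclockwise rotation.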